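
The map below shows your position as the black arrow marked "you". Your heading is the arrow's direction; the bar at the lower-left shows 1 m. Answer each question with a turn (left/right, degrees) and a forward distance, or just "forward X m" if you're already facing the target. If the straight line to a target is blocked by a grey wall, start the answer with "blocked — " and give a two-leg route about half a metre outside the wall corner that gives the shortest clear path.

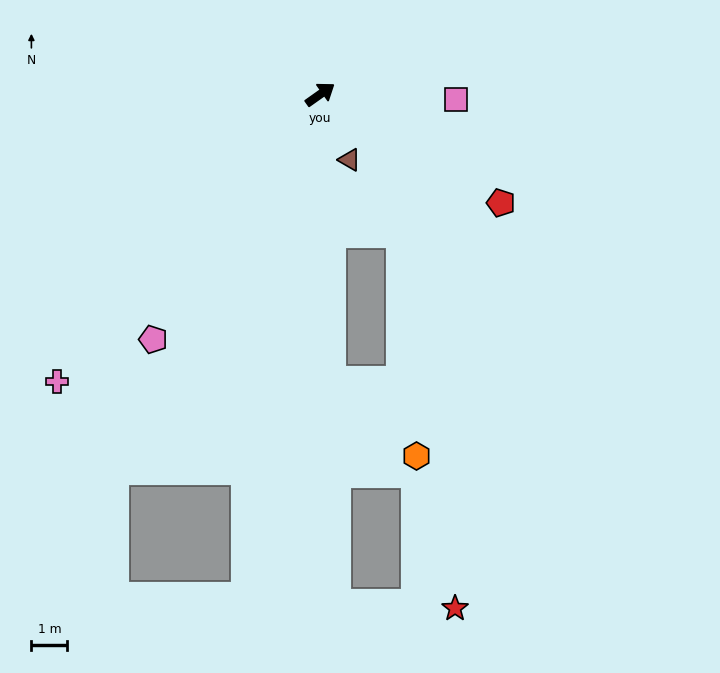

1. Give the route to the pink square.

turn right 37°, forward 3.8 m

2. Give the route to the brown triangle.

turn right 101°, forward 2.0 m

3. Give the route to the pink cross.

turn right 168°, forward 10.8 m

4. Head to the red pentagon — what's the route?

turn right 66°, forward 5.9 m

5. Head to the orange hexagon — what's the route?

blocked — turn right 123°, forward 8.0 m, then turn left 46°, forward 3.2 m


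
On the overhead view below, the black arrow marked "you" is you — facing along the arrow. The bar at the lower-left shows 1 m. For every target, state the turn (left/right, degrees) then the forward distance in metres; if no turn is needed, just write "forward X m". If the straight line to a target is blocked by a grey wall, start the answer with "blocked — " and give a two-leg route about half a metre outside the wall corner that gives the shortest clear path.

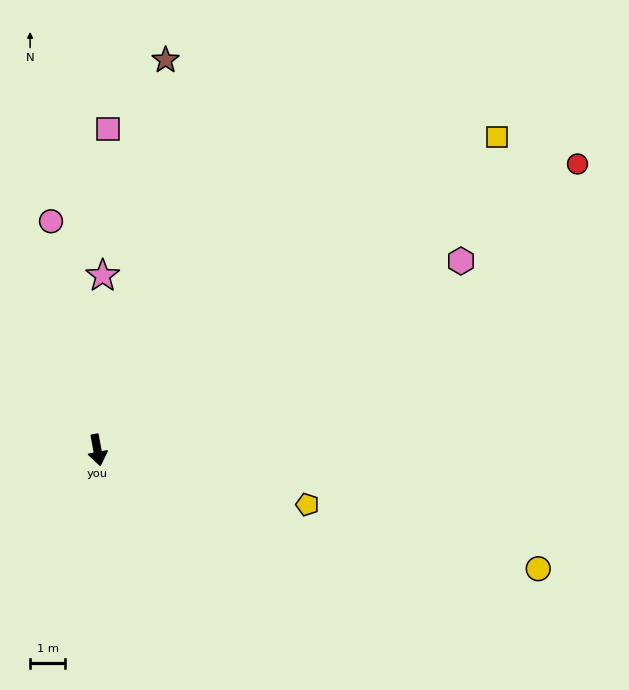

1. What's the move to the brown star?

turn left 160°, forward 11.4 m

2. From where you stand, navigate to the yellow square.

turn left 118°, forward 14.6 m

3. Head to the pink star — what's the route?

turn left 168°, forward 5.0 m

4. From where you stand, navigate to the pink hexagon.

turn left 107°, forward 11.8 m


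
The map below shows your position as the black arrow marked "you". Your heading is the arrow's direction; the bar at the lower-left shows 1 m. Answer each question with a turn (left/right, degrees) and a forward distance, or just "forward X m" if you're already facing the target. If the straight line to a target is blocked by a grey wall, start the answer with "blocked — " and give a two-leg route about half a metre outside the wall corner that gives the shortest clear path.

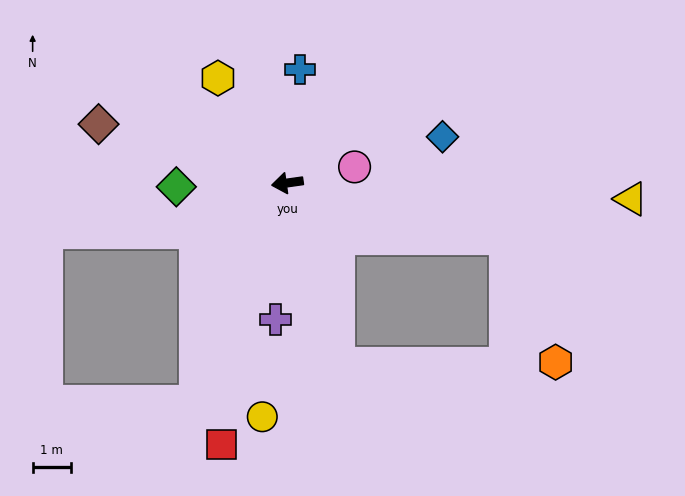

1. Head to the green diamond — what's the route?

turn right 6°, forward 2.9 m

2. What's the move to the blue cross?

turn right 104°, forward 3.0 m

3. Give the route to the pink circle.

turn right 175°, forward 1.8 m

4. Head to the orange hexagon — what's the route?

blocked — turn left 158°, forward 5.8 m, then turn right 54°, forward 3.5 m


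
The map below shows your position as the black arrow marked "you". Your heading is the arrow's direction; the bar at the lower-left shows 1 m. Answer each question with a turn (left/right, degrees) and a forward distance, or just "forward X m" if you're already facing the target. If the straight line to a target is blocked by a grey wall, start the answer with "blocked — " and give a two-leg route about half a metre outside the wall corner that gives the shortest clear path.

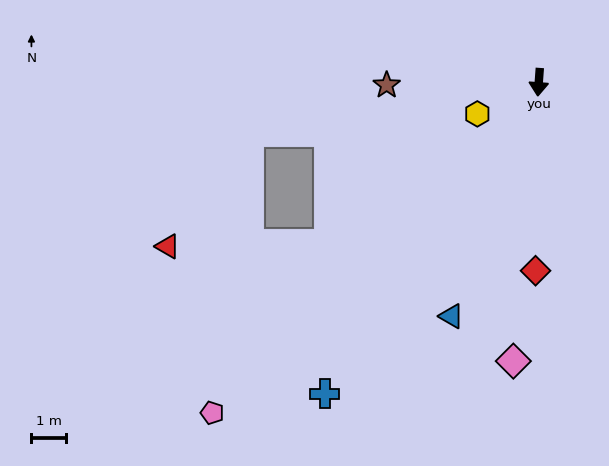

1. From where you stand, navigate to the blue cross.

turn right 30°, forward 11.0 m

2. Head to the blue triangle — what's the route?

turn right 16°, forward 7.2 m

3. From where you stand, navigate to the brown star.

turn right 85°, forward 4.4 m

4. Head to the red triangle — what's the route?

blocked — turn right 76°, forward 8.5 m, then turn left 44°, forward 4.1 m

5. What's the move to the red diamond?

turn left 3°, forward 5.5 m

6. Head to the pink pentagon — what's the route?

turn right 41°, forward 13.5 m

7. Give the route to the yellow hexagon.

turn right 59°, forward 2.0 m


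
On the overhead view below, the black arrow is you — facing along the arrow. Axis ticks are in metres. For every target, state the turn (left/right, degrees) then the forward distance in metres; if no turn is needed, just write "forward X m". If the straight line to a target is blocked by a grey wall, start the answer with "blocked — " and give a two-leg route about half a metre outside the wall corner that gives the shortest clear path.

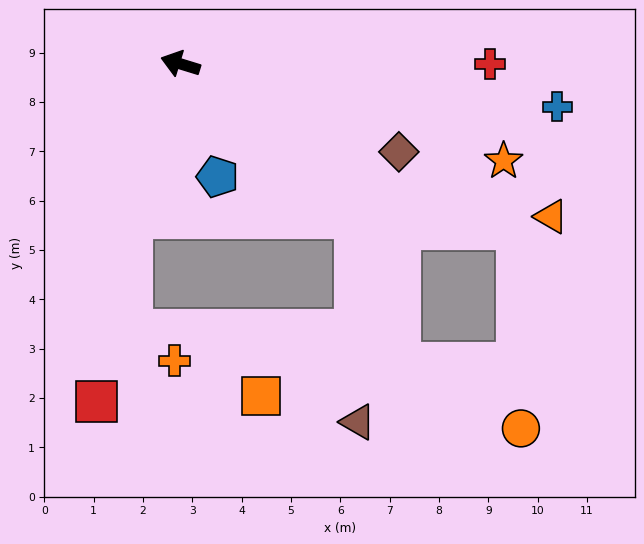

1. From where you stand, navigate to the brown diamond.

turn left 175°, forward 4.8 m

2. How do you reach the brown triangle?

blocked — turn left 156°, forward 4.7 m, then turn right 48°, forward 4.1 m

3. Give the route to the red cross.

turn right 163°, forward 6.3 m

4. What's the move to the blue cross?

turn right 169°, forward 7.7 m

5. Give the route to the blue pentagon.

turn left 125°, forward 2.4 m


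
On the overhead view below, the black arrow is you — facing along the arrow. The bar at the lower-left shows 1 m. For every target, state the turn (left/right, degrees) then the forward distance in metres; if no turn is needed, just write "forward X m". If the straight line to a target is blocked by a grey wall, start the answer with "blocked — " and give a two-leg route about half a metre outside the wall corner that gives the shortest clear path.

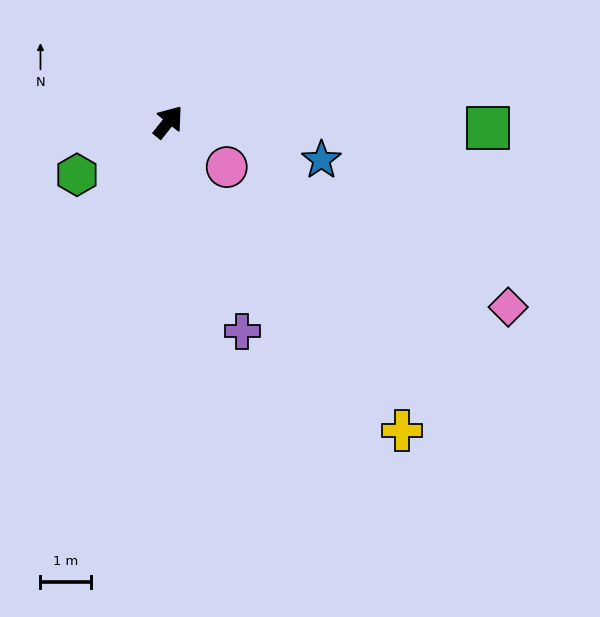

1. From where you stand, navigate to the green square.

turn right 52°, forward 6.4 m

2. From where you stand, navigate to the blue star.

turn right 65°, forward 3.1 m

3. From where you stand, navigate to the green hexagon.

turn left 159°, forward 2.1 m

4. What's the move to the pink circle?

turn right 89°, forward 1.5 m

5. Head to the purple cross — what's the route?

turn right 122°, forward 4.4 m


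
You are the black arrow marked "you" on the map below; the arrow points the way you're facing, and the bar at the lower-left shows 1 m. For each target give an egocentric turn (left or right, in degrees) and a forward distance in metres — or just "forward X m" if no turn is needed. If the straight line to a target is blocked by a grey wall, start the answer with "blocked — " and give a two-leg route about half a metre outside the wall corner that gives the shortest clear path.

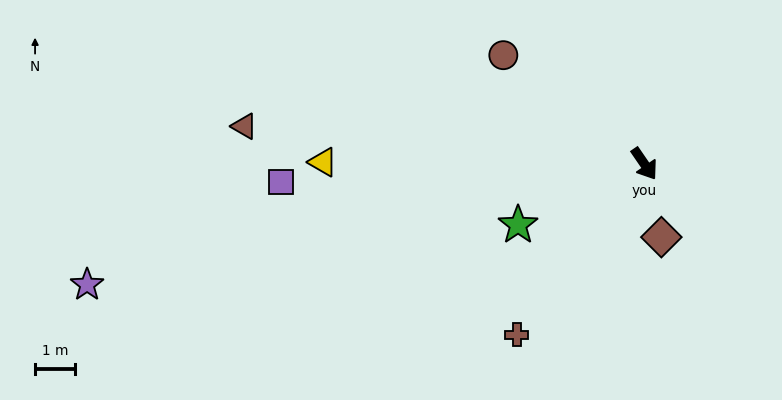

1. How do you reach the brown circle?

turn right 162°, forward 4.4 m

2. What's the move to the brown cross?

turn right 71°, forward 5.3 m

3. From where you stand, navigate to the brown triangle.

turn right 130°, forward 10.0 m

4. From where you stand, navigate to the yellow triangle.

turn right 125°, forward 8.0 m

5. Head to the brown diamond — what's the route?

turn right 21°, forward 1.9 m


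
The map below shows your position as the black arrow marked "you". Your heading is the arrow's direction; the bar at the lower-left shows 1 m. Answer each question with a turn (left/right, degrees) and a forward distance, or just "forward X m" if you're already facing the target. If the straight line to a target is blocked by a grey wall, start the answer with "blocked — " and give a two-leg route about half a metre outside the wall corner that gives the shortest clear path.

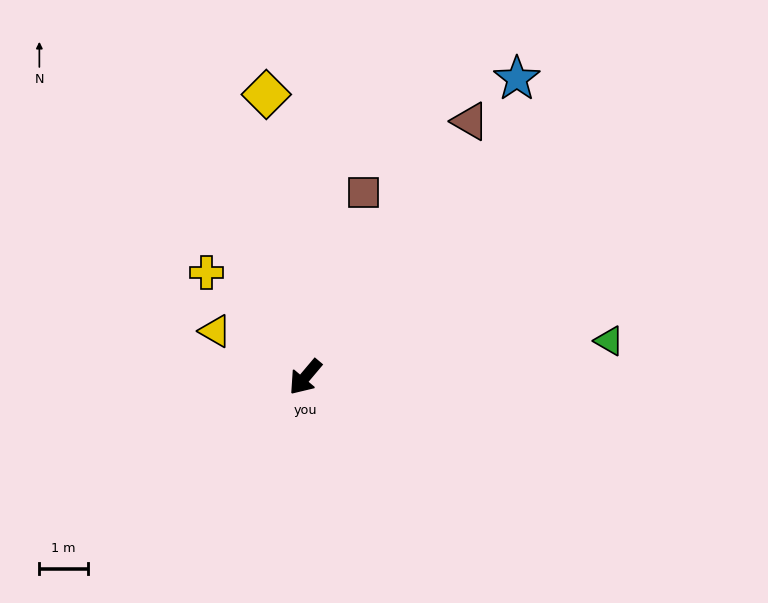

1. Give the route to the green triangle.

turn left 137°, forward 6.3 m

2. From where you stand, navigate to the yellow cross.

turn right 96°, forward 3.0 m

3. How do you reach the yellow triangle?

turn right 77°, forward 2.1 m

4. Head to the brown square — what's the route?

turn right 157°, forward 4.0 m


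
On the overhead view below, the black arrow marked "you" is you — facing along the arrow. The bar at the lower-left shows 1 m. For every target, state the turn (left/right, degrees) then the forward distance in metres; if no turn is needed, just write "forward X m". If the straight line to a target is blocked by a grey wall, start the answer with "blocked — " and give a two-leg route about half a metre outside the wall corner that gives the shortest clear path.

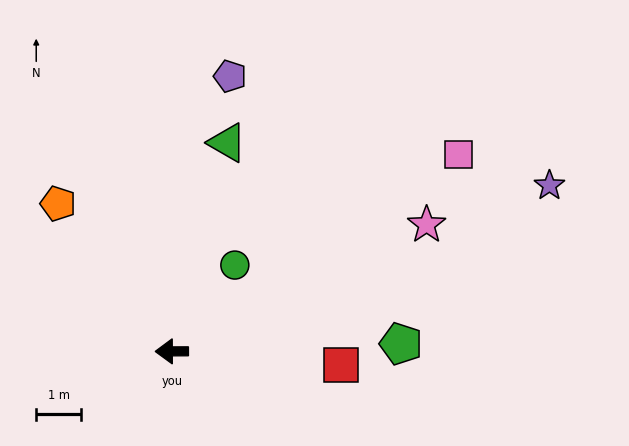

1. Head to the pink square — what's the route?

turn right 146°, forward 7.7 m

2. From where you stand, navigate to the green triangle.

turn right 105°, forward 4.8 m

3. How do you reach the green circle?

turn right 126°, forward 2.4 m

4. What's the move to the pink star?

turn right 154°, forward 6.3 m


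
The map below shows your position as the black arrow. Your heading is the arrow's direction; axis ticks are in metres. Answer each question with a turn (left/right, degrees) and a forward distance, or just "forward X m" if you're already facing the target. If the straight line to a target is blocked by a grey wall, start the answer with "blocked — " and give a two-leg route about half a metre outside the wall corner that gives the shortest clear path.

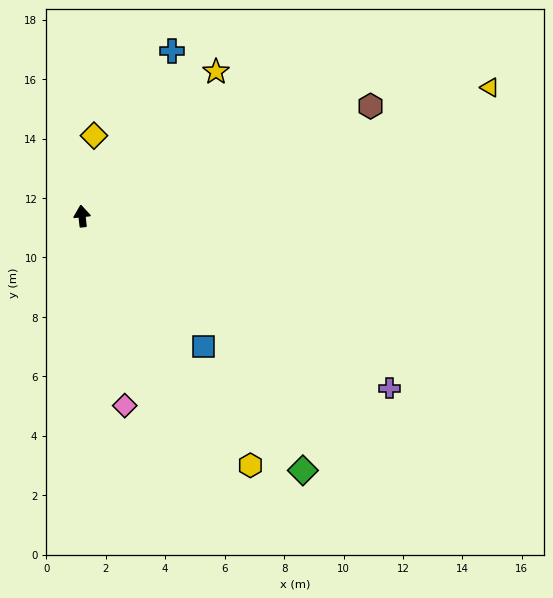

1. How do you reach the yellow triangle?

turn right 79°, forward 14.4 m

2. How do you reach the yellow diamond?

turn right 15°, forward 2.7 m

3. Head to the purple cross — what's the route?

turn right 126°, forward 11.9 m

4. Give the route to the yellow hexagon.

turn right 152°, forward 10.1 m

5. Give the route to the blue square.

turn right 144°, forward 6.0 m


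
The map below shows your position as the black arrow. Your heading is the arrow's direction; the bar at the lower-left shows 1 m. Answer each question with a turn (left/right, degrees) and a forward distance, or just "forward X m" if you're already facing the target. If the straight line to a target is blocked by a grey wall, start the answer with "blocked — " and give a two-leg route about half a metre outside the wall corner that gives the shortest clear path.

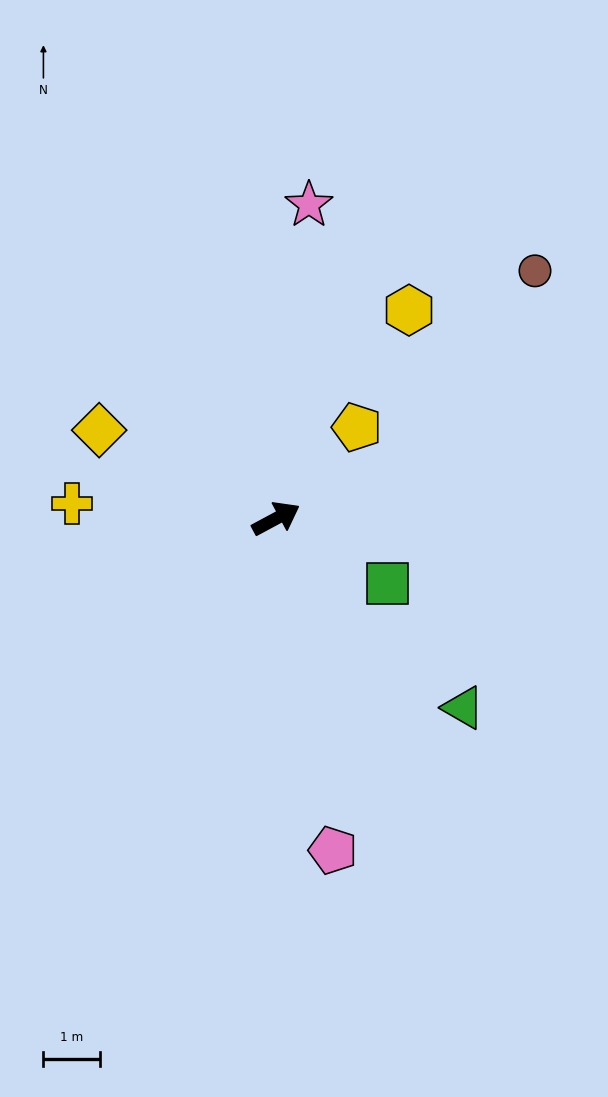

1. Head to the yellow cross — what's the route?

turn left 148°, forward 3.6 m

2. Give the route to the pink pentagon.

turn right 109°, forward 6.0 m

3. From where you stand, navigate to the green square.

turn right 58°, forward 2.3 m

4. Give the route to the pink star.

turn left 56°, forward 5.6 m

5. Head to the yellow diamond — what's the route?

turn left 125°, forward 3.5 m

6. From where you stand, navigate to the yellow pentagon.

turn left 20°, forward 2.2 m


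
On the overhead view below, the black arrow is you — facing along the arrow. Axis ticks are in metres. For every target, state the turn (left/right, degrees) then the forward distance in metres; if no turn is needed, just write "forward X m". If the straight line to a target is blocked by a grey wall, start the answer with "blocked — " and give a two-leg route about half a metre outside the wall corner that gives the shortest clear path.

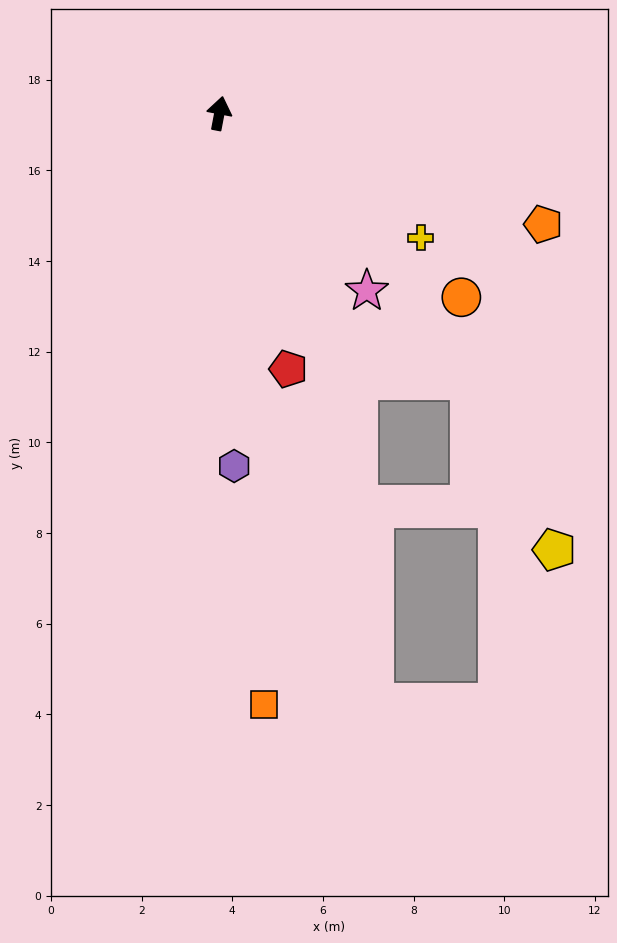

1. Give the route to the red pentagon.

turn right 154°, forward 5.8 m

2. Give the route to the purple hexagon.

turn right 167°, forward 7.8 m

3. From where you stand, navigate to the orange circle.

turn right 116°, forward 6.7 m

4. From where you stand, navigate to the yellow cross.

turn right 111°, forward 5.2 m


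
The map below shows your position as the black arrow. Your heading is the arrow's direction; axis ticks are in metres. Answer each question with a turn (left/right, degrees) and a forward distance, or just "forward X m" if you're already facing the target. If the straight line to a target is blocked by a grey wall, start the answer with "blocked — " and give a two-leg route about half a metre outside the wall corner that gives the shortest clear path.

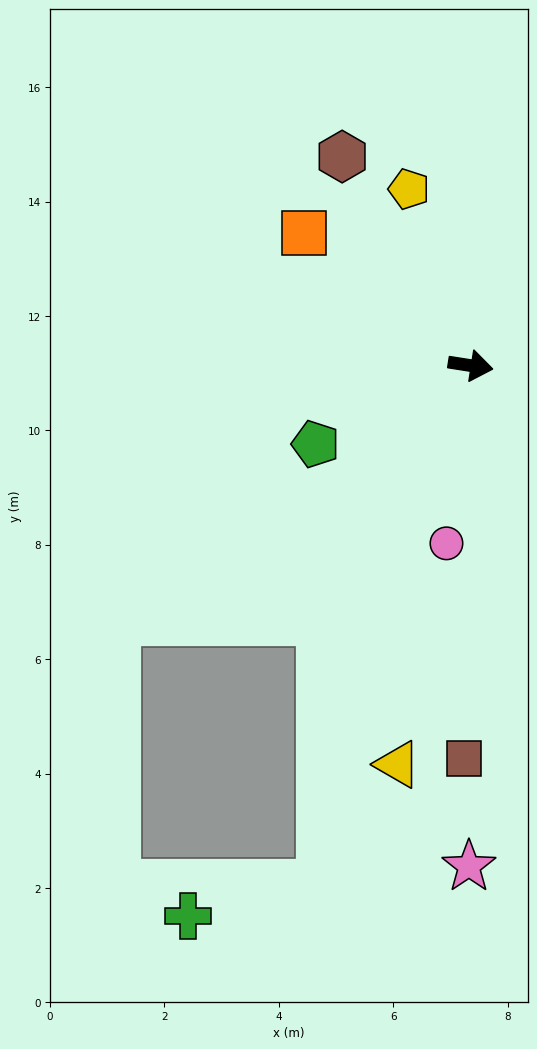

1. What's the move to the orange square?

turn left 150°, forward 3.7 m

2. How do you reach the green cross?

blocked — turn right 97°, forward 9.4 m, then turn right 60°, forward 2.4 m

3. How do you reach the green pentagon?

turn right 144°, forward 3.0 m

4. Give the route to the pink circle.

turn right 89°, forward 3.1 m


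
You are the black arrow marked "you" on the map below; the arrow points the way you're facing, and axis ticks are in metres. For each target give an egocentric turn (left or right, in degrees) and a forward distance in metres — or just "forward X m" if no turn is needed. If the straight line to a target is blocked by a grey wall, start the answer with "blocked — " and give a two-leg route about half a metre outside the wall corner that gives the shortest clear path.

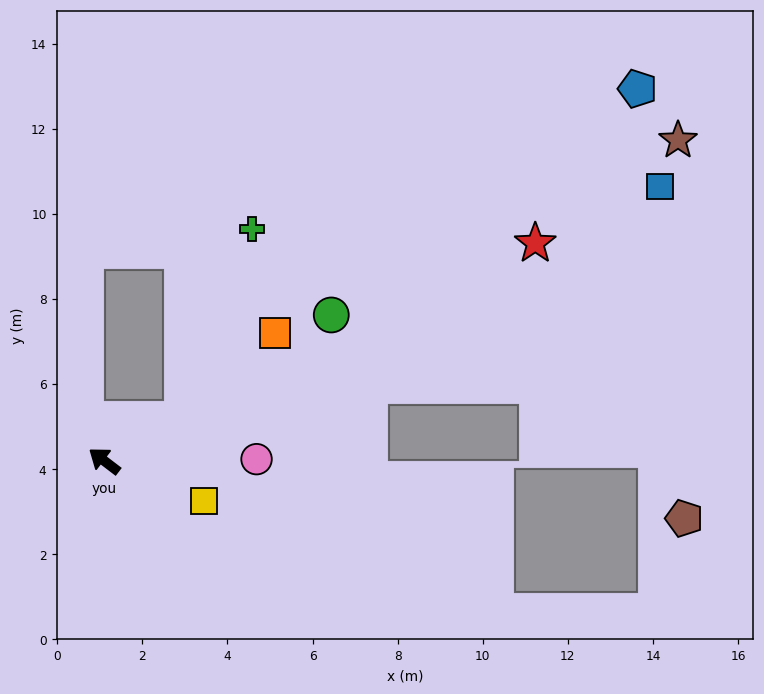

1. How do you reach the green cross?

blocked — turn right 114°, forward 2.1 m, then turn left 41°, forward 4.8 m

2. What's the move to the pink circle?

turn right 142°, forward 3.6 m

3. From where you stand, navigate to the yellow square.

turn right 165°, forward 2.5 m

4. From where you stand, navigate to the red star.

turn right 116°, forward 11.3 m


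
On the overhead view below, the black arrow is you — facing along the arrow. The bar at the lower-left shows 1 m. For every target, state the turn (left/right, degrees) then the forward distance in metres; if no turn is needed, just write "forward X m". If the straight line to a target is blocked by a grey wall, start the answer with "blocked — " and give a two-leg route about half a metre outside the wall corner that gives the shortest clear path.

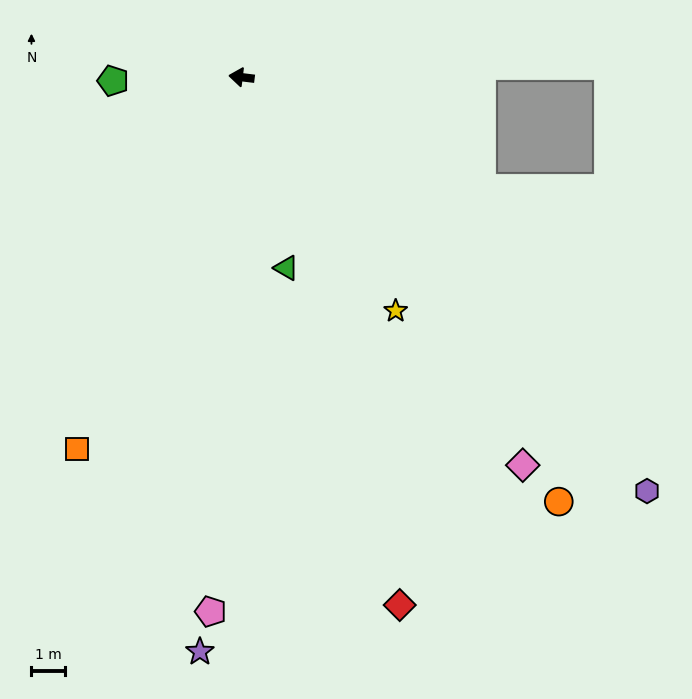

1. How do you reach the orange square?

turn left 73°, forward 12.0 m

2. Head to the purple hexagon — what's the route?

turn left 141°, forward 17.1 m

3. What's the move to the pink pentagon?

turn left 94°, forward 15.8 m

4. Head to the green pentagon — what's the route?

turn left 9°, forward 3.8 m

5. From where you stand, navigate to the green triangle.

turn left 110°, forward 5.8 m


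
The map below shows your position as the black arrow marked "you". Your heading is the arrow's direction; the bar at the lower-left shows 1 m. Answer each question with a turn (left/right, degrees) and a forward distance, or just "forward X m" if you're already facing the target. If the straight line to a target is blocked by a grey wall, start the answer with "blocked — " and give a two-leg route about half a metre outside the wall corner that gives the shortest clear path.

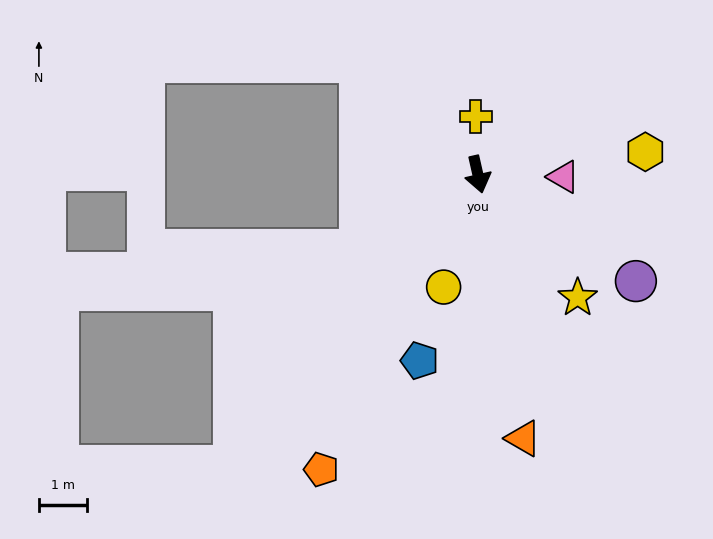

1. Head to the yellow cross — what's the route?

turn left 169°, forward 1.2 m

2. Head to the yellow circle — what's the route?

turn right 30°, forward 2.4 m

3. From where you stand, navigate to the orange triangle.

turn right 3°, forward 5.6 m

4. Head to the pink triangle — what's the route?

turn left 76°, forward 1.8 m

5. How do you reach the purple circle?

turn left 43°, forward 4.0 m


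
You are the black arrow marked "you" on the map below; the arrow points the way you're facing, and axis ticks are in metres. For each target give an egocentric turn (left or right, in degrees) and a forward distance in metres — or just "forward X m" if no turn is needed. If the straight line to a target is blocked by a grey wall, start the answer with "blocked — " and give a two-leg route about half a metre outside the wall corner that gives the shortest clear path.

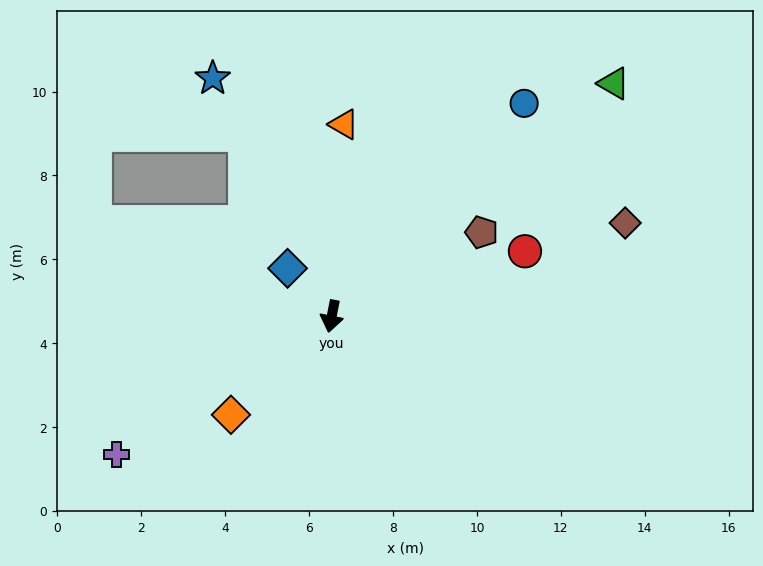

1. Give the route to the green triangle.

turn left 141°, forward 8.7 m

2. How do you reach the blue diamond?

turn right 126°, forward 1.6 m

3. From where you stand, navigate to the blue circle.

turn left 149°, forward 6.8 m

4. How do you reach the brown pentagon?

turn left 130°, forward 4.1 m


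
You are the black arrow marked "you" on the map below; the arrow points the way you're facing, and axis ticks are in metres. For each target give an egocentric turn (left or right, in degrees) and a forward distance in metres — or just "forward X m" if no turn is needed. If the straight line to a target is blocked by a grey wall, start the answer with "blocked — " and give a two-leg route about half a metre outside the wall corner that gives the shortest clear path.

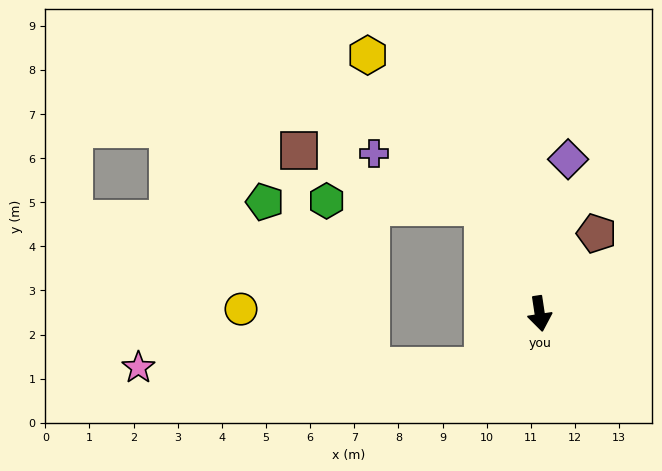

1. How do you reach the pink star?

blocked — turn right 56°, forward 1.7 m, then turn right 42°, forward 7.8 m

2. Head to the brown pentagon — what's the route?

turn left 136°, forward 2.2 m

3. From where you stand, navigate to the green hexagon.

blocked — turn right 161°, forward 2.7 m, then turn left 60°, forward 3.6 m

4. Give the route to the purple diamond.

turn left 161°, forward 3.6 m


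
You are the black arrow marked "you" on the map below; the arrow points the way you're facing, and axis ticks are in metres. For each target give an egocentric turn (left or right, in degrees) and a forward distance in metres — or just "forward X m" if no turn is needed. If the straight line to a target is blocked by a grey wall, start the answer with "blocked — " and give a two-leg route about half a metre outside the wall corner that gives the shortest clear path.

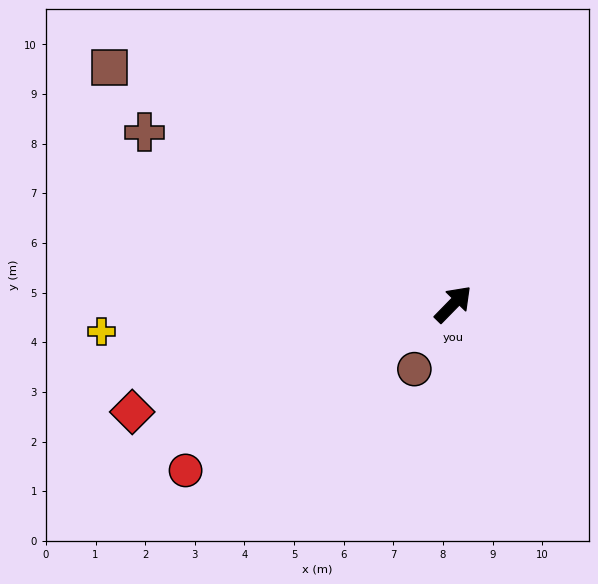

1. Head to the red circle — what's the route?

turn left 166°, forward 6.3 m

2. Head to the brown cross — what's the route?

turn left 105°, forward 7.1 m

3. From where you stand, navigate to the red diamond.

turn left 153°, forward 6.8 m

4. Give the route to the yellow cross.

turn left 139°, forward 7.1 m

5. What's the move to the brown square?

turn left 100°, forward 8.4 m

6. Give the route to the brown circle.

turn right 166°, forward 1.5 m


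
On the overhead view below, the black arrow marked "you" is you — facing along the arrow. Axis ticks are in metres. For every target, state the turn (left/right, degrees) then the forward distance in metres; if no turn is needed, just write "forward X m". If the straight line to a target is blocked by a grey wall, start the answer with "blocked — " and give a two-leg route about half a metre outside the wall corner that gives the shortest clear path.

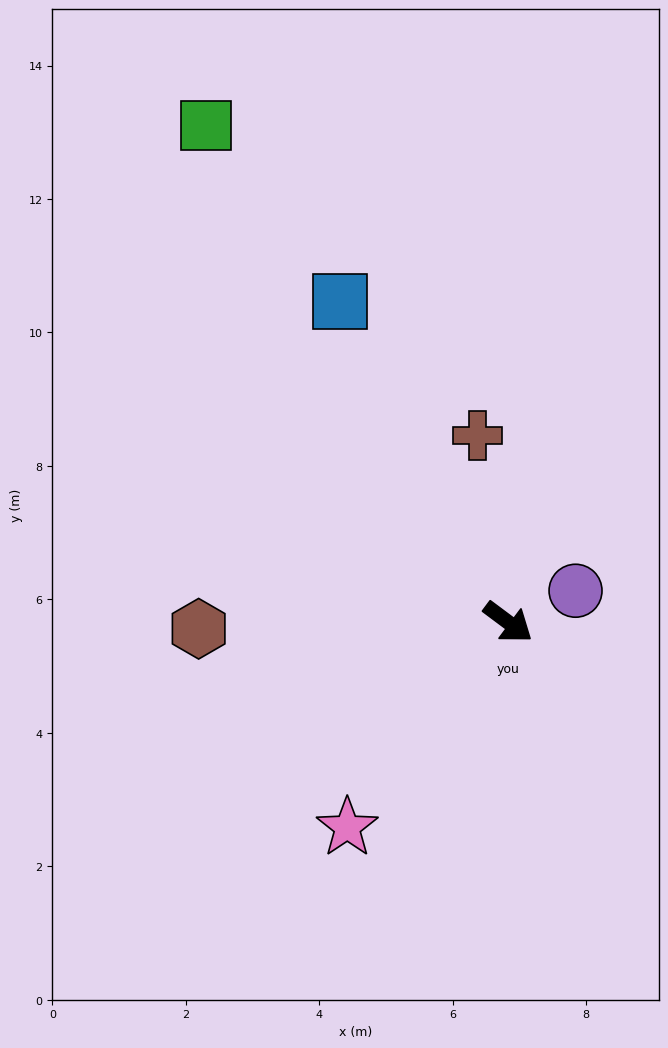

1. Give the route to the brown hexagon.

turn right 142°, forward 4.6 m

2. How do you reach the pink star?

turn right 91°, forward 3.9 m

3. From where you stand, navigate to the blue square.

turn left 154°, forward 5.4 m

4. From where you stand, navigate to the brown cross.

turn left 136°, forward 2.8 m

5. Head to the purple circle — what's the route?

turn left 62°, forward 1.1 m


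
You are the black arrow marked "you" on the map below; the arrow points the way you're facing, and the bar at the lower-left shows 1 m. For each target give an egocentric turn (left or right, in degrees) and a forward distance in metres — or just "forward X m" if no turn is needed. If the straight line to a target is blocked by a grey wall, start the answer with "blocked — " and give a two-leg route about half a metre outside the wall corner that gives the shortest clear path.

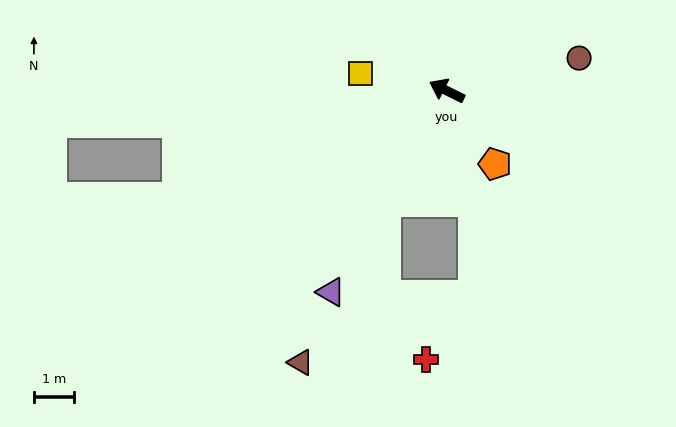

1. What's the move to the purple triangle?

turn left 86°, forward 5.9 m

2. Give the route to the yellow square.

turn left 15°, forward 2.2 m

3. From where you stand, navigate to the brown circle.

turn right 140°, forward 3.4 m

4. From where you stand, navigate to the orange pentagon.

turn left 150°, forward 2.2 m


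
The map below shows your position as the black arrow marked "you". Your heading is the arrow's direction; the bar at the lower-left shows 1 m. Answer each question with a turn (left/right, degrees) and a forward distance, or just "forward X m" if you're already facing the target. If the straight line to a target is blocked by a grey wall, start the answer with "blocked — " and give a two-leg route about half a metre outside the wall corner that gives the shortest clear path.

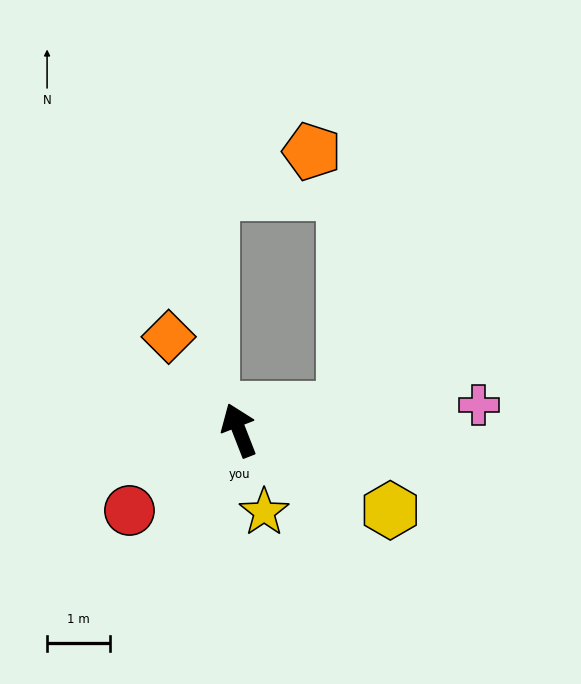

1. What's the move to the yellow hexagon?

turn right 139°, forward 2.7 m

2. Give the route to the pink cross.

turn right 105°, forward 3.8 m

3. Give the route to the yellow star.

turn left 176°, forward 1.4 m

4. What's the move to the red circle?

turn left 105°, forward 2.2 m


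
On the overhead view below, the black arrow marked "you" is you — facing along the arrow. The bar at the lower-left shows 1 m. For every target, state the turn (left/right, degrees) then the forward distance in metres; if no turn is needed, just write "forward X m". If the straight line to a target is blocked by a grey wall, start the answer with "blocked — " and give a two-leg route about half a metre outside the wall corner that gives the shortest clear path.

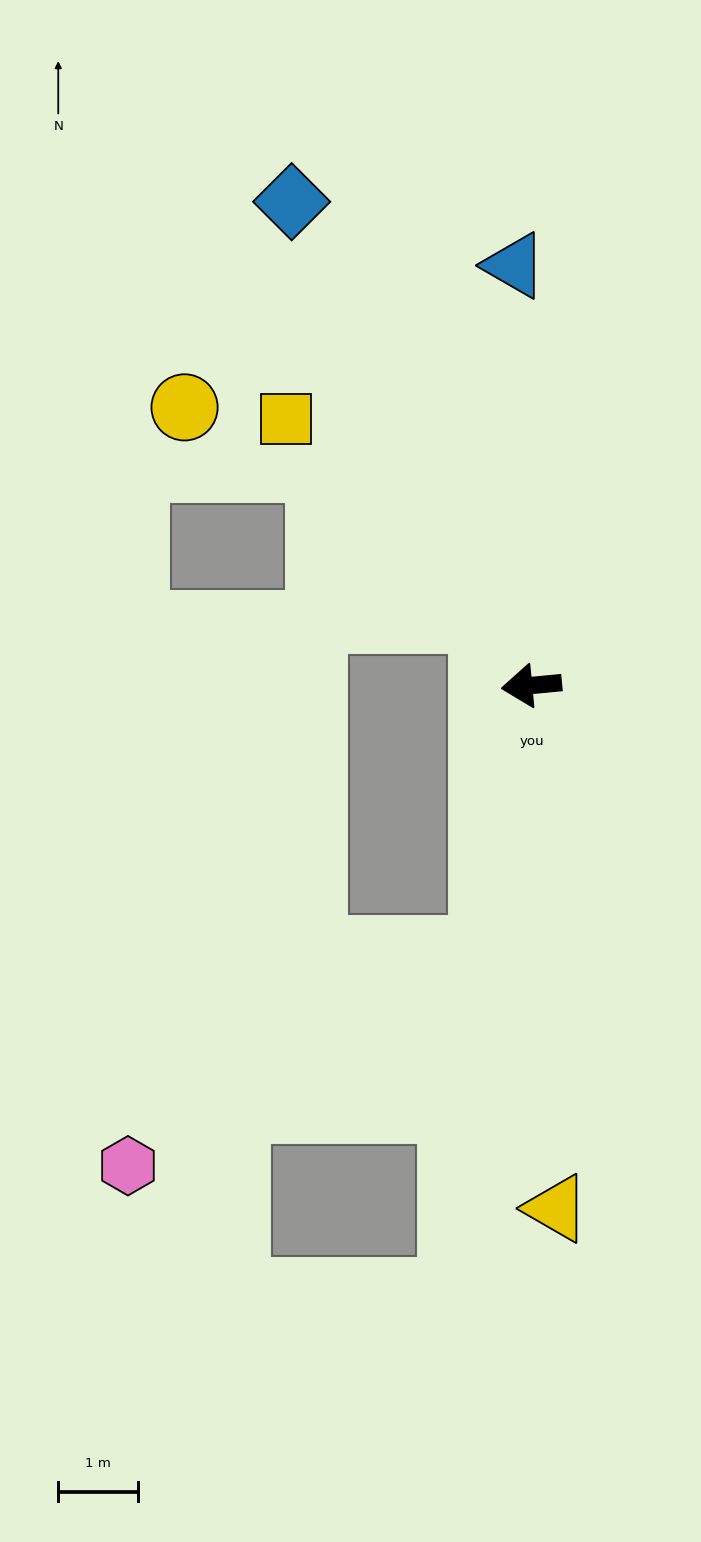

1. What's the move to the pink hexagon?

blocked — turn left 74°, forward 3.4 m, then turn right 48°, forward 5.2 m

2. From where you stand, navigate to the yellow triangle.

turn left 87°, forward 6.6 m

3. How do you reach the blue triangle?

turn right 93°, forward 5.3 m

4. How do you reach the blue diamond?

turn right 69°, forward 6.8 m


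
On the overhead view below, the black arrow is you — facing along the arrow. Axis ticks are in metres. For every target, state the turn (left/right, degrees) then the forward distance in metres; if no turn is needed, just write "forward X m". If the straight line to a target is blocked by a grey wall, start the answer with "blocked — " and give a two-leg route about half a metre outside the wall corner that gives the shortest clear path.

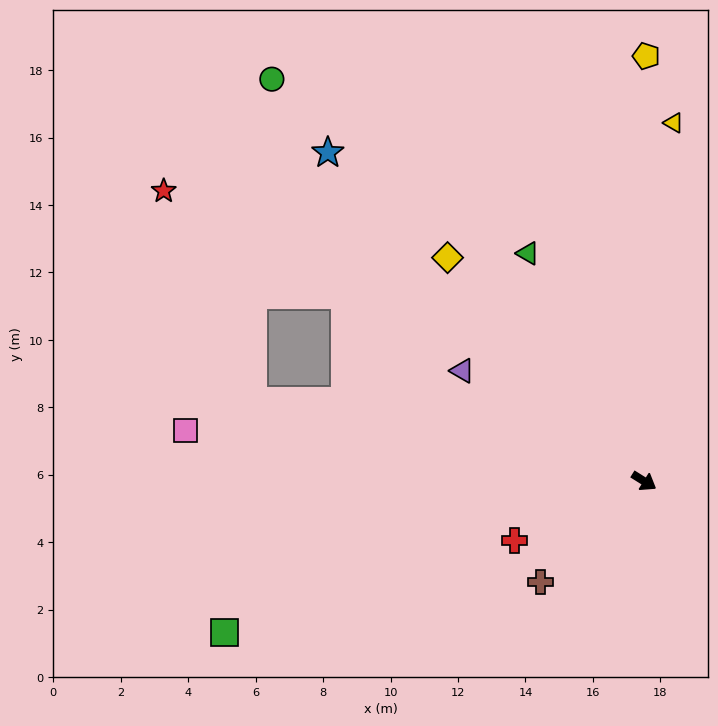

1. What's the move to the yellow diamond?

turn left 163°, forward 8.8 m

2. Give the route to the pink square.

turn right 154°, forward 13.7 m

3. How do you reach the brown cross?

turn right 104°, forward 4.3 m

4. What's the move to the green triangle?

turn left 149°, forward 7.6 m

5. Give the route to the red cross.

turn right 123°, forward 4.2 m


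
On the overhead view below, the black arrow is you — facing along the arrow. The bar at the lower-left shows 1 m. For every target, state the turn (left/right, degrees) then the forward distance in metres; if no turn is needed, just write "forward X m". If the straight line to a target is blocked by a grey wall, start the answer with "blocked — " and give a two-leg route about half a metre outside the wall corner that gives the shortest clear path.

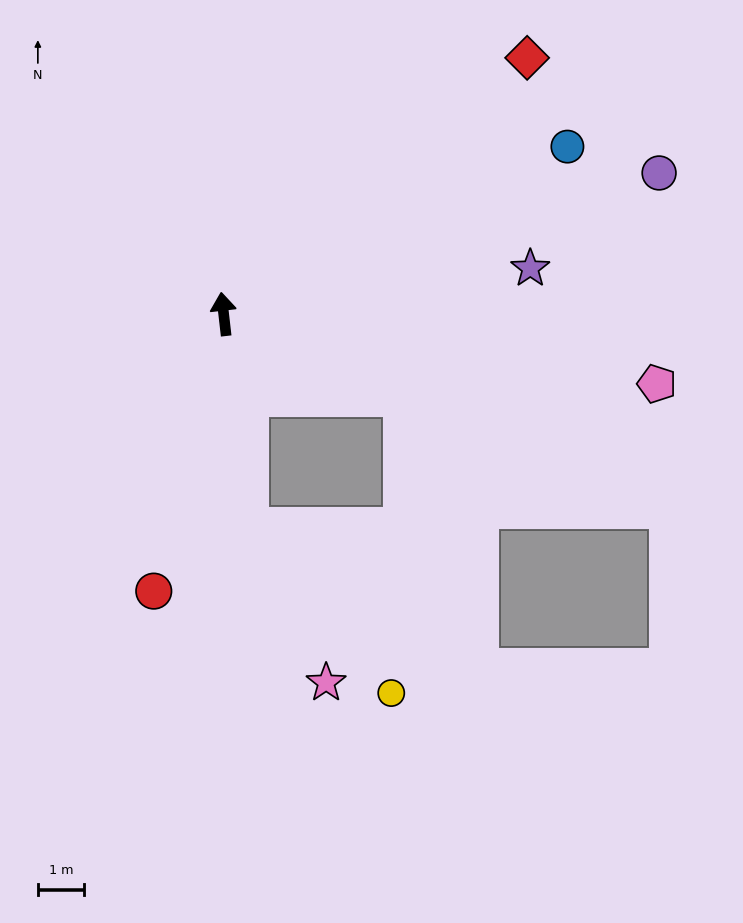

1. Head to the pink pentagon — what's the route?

turn right 106°, forward 9.5 m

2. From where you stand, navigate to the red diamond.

turn right 56°, forward 8.6 m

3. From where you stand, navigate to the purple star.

turn right 88°, forward 6.7 m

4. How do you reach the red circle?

turn left 159°, forward 6.2 m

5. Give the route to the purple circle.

turn right 79°, forward 9.9 m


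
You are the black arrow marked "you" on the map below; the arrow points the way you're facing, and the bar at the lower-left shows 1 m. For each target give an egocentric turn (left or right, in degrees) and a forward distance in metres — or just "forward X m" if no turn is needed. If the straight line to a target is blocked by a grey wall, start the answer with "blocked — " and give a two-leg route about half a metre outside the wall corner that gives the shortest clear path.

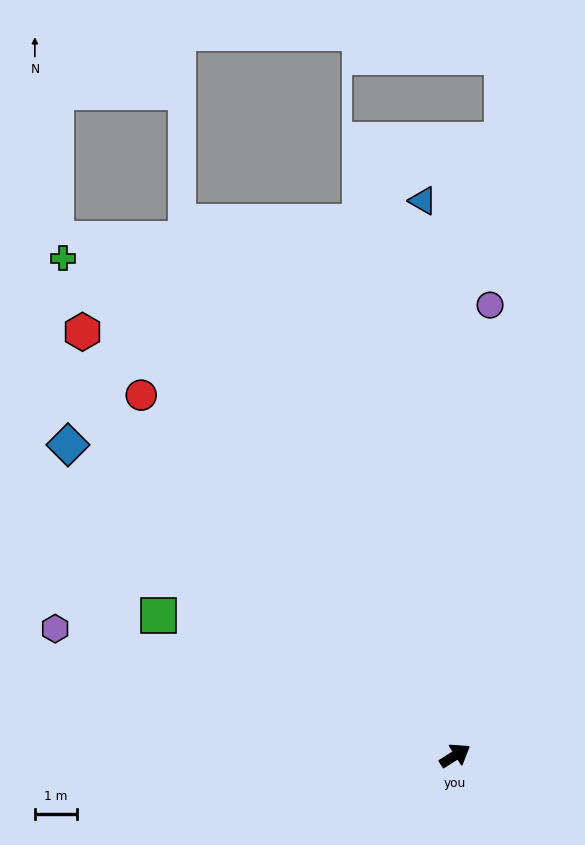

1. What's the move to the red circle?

turn left 99°, forward 11.4 m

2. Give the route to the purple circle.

turn left 53°, forward 10.8 m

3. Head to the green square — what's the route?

turn left 122°, forward 7.8 m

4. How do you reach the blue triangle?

turn left 61°, forward 13.3 m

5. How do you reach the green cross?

turn left 96°, forward 15.1 m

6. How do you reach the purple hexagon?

turn left 130°, forward 10.0 m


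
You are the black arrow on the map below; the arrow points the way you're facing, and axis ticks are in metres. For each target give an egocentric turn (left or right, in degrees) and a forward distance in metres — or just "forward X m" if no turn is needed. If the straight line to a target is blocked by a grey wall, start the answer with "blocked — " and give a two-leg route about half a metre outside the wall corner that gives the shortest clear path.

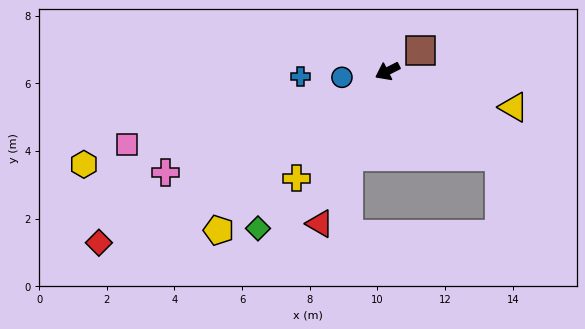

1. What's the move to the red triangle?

turn left 39°, forward 4.9 m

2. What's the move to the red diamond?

turn left 4°, forward 9.9 m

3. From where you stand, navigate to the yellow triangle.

turn left 137°, forward 3.9 m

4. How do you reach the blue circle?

turn right 19°, forward 1.4 m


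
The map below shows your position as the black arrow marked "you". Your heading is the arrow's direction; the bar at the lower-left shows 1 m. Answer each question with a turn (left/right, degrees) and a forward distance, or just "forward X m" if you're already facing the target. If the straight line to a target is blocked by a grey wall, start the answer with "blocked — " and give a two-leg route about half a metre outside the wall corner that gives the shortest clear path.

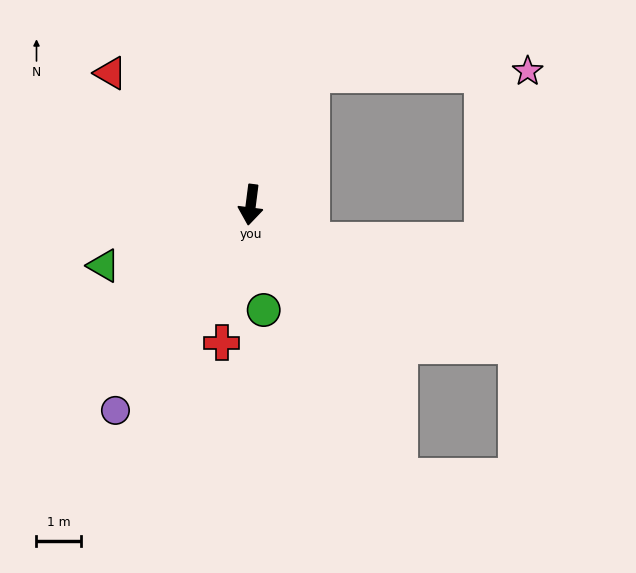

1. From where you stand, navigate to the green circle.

turn left 14°, forward 2.4 m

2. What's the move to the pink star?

blocked — turn left 163°, forward 3.2 m, then turn right 65°, forward 4.9 m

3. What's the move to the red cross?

turn right 5°, forward 3.2 m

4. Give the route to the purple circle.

turn right 26°, forward 5.5 m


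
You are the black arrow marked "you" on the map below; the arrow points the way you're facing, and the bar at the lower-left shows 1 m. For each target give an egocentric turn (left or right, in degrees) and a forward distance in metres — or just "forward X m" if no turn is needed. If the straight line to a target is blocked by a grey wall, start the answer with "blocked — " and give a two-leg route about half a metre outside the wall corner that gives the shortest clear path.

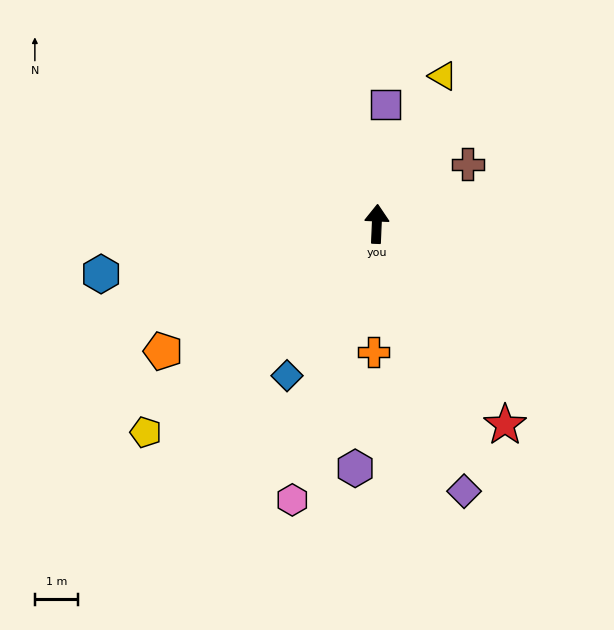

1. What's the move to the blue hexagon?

turn left 103°, forward 6.5 m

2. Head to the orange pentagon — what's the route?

turn left 123°, forward 5.8 m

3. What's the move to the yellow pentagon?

turn left 135°, forward 7.2 m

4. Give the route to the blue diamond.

turn left 152°, forward 4.1 m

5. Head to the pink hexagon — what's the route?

turn left 165°, forward 6.7 m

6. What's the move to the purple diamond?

turn right 159°, forward 6.5 m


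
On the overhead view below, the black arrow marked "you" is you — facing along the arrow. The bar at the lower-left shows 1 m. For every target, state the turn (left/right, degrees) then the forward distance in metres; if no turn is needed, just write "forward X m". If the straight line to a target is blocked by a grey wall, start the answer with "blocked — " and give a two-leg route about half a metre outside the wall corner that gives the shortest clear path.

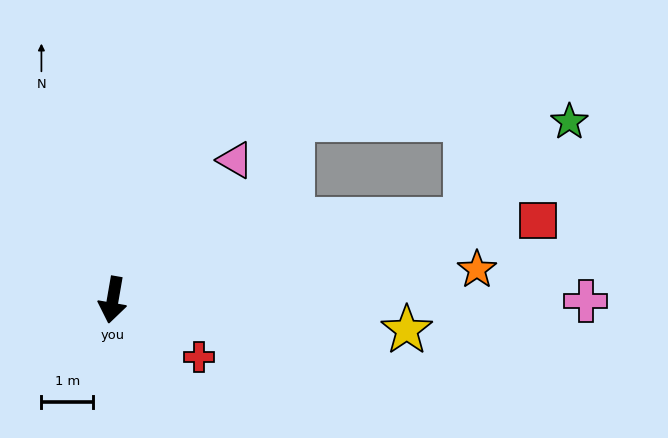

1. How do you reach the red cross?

turn left 66°, forward 2.0 m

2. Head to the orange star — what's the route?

turn left 105°, forward 7.1 m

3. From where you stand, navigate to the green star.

blocked — turn left 113°, forward 7.0 m, then turn left 30°, forward 2.8 m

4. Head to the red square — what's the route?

turn left 110°, forward 8.4 m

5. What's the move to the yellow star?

turn left 94°, forward 5.7 m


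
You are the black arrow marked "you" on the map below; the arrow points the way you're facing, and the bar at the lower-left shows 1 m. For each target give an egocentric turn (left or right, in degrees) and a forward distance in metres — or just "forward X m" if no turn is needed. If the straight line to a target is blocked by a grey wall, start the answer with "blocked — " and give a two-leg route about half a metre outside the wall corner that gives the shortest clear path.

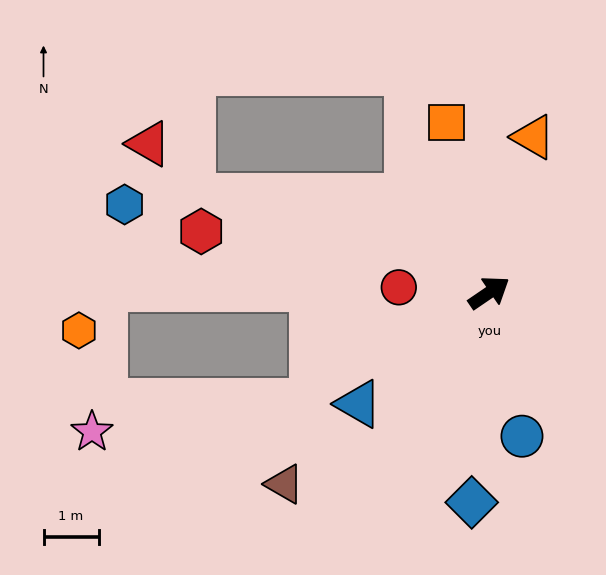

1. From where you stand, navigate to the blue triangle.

turn right 174°, forward 3.1 m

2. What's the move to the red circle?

turn left 142°, forward 1.6 m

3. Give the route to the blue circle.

turn right 111°, forward 2.7 m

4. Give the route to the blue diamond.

turn right 129°, forward 3.8 m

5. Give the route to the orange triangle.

turn left 40°, forward 2.9 m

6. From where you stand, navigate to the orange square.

turn left 70°, forward 3.2 m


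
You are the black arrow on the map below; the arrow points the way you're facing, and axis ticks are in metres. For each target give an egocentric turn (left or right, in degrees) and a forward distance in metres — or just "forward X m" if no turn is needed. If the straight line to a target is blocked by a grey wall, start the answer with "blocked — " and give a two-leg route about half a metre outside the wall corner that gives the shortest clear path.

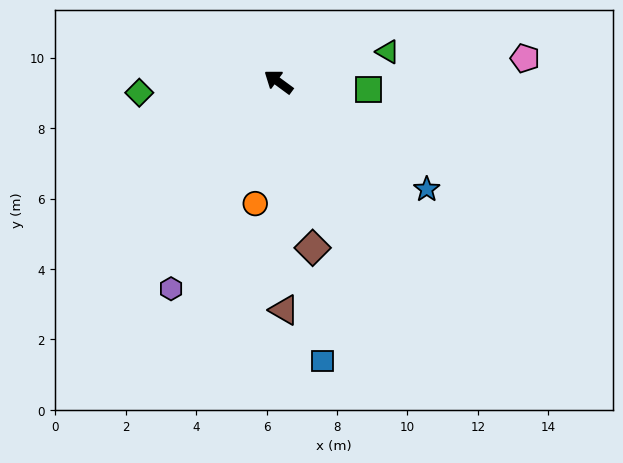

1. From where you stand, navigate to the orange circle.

turn left 116°, forward 3.5 m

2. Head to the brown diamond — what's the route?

turn left 138°, forward 4.8 m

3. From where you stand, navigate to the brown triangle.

turn left 128°, forward 6.5 m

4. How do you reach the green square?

turn right 148°, forward 2.6 m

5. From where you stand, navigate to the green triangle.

turn right 128°, forward 3.2 m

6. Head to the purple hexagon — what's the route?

turn left 99°, forward 6.6 m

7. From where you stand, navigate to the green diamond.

turn left 41°, forward 4.0 m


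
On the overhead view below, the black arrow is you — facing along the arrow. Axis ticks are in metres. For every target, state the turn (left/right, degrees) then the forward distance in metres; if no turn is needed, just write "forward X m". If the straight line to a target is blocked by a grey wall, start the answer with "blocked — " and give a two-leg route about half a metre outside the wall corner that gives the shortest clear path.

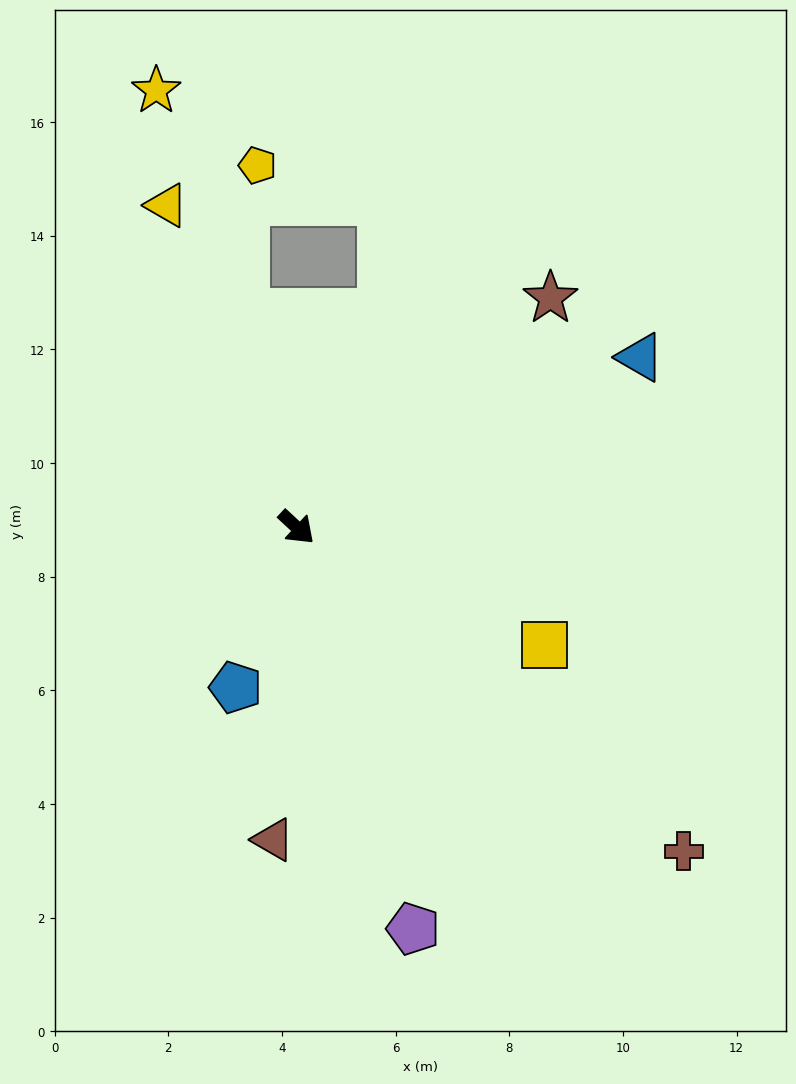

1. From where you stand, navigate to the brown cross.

turn left 3°, forward 8.9 m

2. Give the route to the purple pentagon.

turn right 31°, forward 7.4 m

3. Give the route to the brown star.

turn left 85°, forward 6.0 m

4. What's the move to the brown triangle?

turn right 51°, forward 5.5 m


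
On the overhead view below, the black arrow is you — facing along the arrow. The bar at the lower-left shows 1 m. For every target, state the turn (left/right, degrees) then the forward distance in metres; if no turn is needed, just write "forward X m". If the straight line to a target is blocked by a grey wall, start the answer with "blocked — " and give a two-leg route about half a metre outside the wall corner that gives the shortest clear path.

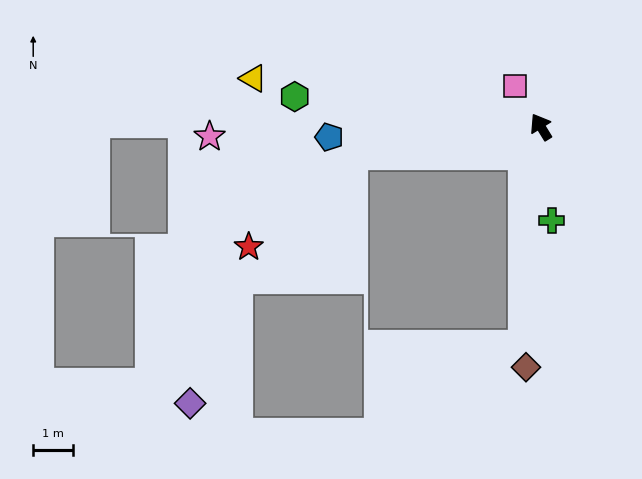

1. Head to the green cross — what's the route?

turn left 155°, forward 2.3 m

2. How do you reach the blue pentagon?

turn left 61°, forward 5.3 m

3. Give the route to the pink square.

forward 1.2 m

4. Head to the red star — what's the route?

blocked — turn left 66°, forward 4.8 m, then turn left 35°, forward 3.4 m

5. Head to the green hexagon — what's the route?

turn left 51°, forward 6.2 m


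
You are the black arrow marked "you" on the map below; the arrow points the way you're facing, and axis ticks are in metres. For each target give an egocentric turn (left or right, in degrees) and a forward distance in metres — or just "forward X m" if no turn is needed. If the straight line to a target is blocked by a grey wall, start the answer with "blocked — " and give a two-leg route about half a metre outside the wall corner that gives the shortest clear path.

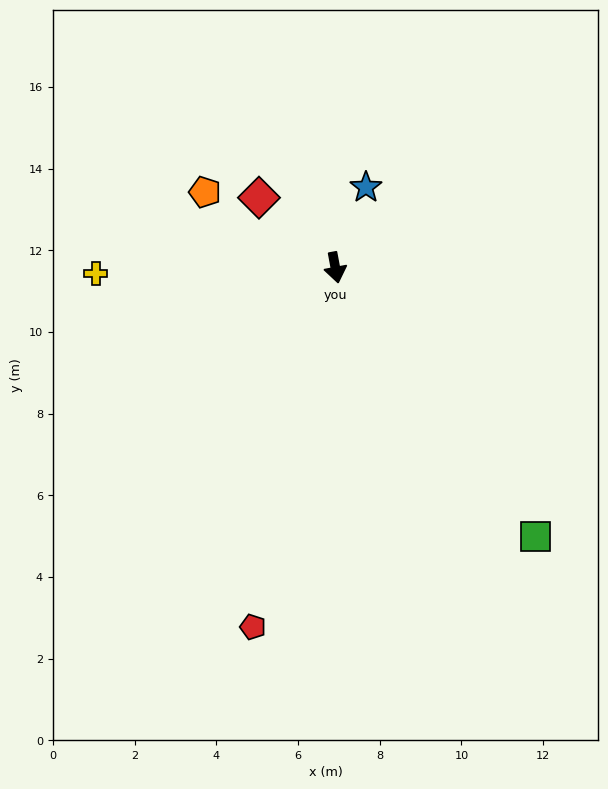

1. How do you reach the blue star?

turn left 149°, forward 2.1 m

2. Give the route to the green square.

turn left 26°, forward 8.2 m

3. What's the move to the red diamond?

turn right 143°, forward 2.5 m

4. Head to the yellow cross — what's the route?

turn right 99°, forward 5.9 m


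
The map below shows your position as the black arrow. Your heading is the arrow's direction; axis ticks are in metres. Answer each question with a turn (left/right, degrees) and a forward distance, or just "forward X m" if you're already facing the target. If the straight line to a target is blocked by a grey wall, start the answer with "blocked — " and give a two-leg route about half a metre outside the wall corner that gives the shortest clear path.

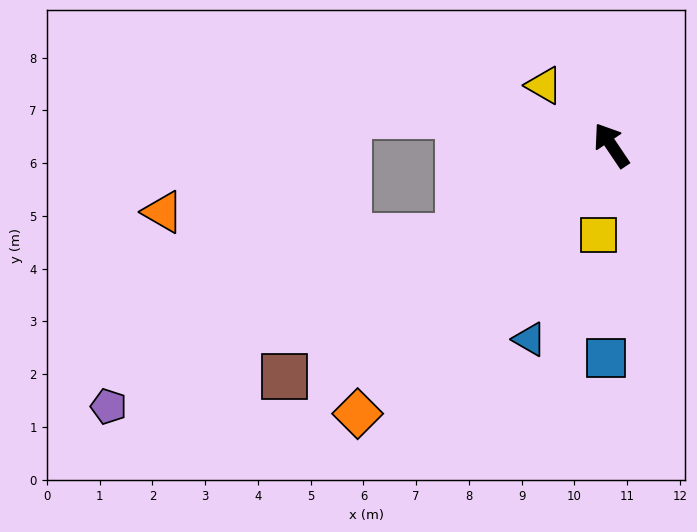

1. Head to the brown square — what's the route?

turn left 91°, forward 7.6 m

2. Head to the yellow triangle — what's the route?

turn left 14°, forward 1.7 m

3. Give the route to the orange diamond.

turn left 103°, forward 7.0 m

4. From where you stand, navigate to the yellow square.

turn left 138°, forward 1.7 m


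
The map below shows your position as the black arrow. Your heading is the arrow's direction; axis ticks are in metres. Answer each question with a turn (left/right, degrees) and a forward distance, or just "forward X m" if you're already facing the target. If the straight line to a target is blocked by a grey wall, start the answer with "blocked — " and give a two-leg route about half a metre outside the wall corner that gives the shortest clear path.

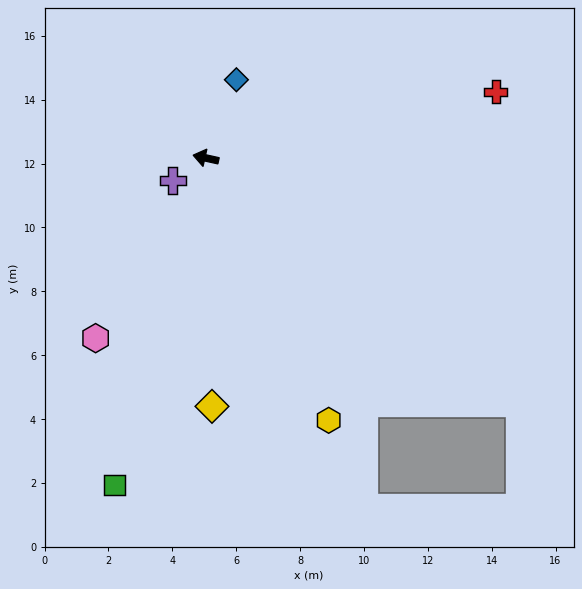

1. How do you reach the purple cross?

turn left 47°, forward 1.3 m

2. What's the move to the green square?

turn left 87°, forward 10.6 m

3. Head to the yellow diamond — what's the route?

turn left 104°, forward 7.8 m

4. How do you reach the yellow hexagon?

turn left 128°, forward 9.1 m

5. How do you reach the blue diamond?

turn right 99°, forward 2.6 m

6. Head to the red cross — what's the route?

turn right 155°, forward 9.3 m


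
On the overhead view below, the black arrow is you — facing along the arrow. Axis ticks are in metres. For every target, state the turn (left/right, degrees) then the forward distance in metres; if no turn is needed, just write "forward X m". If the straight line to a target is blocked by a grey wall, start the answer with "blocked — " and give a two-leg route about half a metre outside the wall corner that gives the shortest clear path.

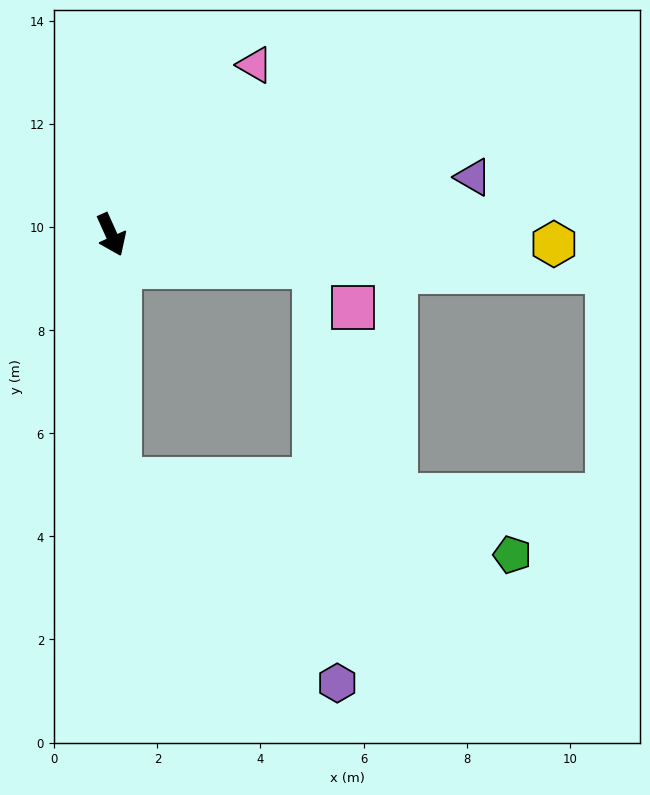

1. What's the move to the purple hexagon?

blocked — turn right 22°, forward 4.8 m, then turn left 45°, forward 5.8 m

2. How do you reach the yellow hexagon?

turn left 65°, forward 8.6 m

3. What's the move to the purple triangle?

turn left 75°, forward 7.1 m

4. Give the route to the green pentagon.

blocked — turn right 22°, forward 4.8 m, then turn left 77°, forward 7.8 m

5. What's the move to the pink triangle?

turn left 116°, forward 4.3 m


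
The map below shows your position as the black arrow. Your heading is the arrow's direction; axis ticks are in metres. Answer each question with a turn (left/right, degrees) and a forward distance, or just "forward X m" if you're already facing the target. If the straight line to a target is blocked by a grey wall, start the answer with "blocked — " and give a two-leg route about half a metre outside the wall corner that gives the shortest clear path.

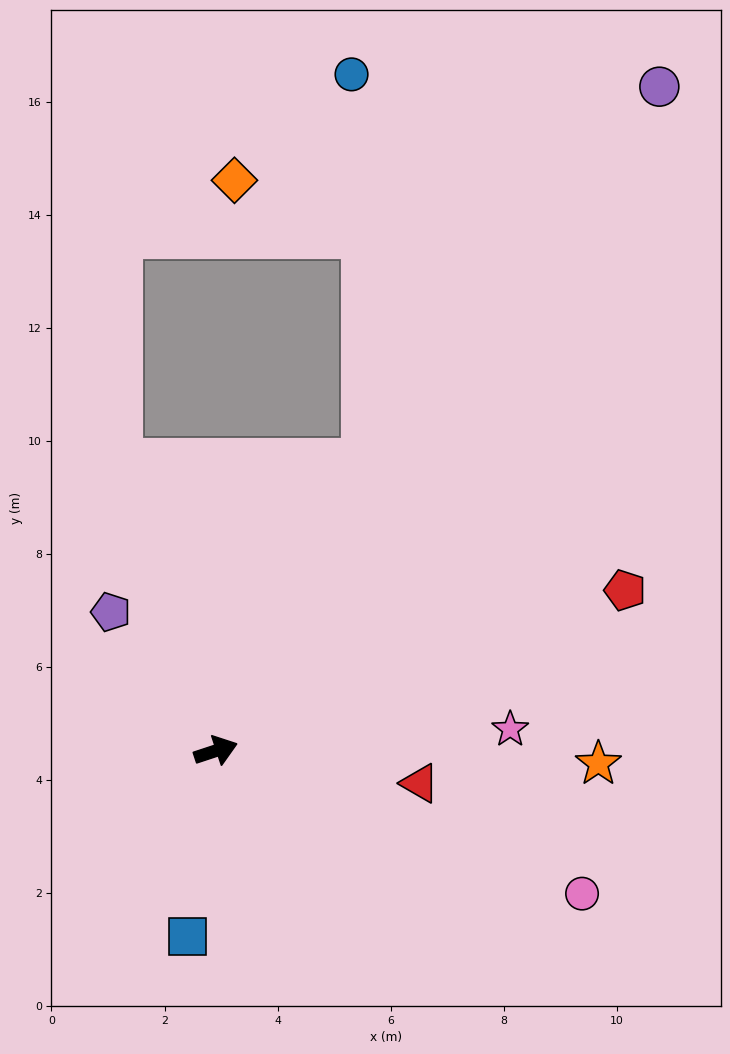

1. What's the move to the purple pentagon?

turn left 109°, forward 3.1 m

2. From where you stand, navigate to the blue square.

turn right 117°, forward 3.3 m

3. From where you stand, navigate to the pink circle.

turn right 40°, forward 7.0 m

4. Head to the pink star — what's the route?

turn right 14°, forward 5.2 m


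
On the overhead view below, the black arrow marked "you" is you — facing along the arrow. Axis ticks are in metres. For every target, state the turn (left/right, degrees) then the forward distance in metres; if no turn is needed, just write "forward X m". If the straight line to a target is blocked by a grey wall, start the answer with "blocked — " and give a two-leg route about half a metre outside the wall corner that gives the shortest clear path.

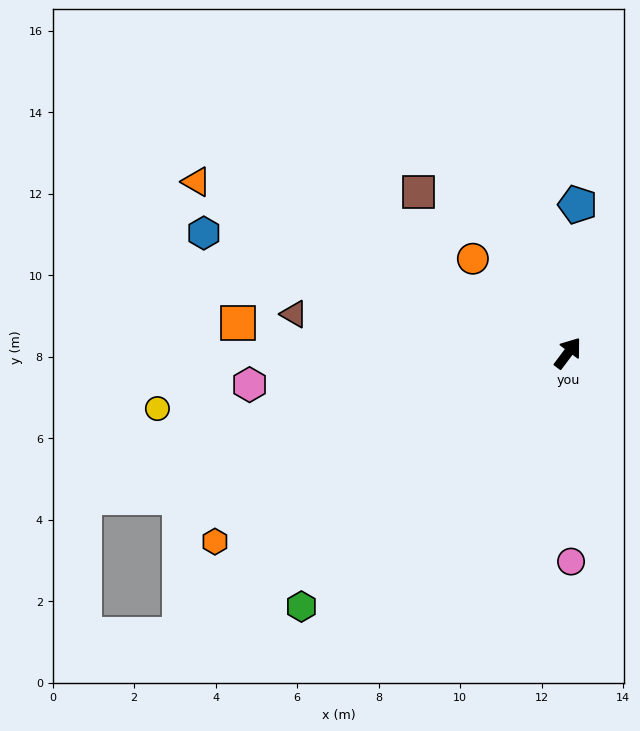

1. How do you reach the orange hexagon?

turn left 155°, forward 9.8 m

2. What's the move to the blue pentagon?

turn left 33°, forward 3.6 m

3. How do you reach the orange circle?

turn left 82°, forward 3.3 m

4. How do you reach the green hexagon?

turn left 170°, forward 9.0 m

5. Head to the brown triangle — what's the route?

turn left 119°, forward 6.8 m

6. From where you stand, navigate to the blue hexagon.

turn left 109°, forward 9.4 m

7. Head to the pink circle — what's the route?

turn right 142°, forward 5.1 m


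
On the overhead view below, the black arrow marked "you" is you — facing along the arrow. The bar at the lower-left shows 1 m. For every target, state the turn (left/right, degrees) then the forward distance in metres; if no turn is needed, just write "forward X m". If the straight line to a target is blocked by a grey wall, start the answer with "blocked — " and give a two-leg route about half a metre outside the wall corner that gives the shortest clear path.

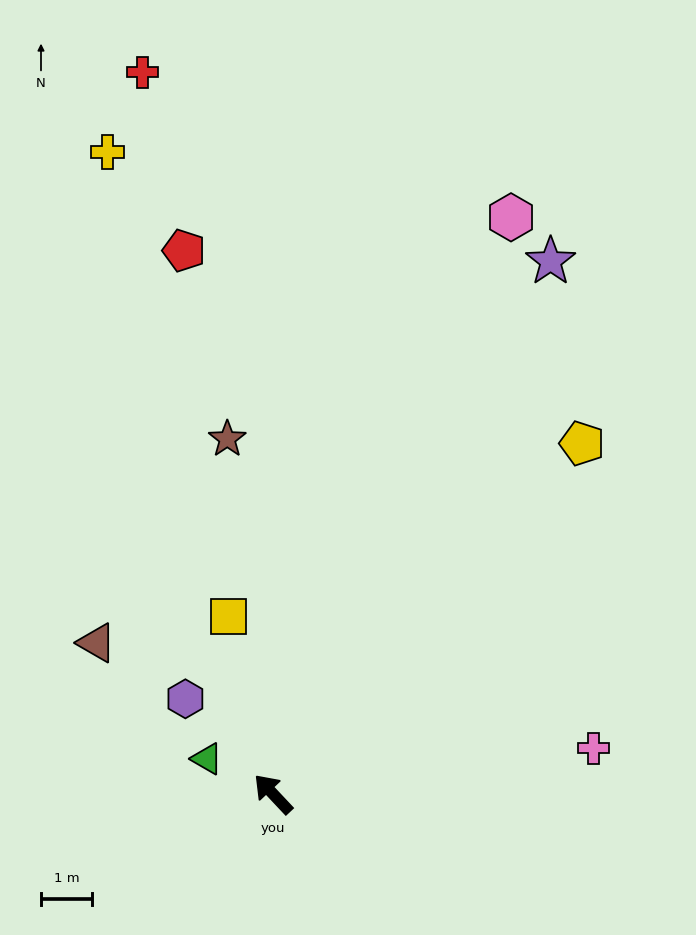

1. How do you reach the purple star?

turn right 71°, forward 11.8 m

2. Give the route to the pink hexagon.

turn right 66°, forward 12.3 m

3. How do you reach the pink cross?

turn right 125°, forward 6.4 m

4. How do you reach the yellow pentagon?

turn right 85°, forward 9.2 m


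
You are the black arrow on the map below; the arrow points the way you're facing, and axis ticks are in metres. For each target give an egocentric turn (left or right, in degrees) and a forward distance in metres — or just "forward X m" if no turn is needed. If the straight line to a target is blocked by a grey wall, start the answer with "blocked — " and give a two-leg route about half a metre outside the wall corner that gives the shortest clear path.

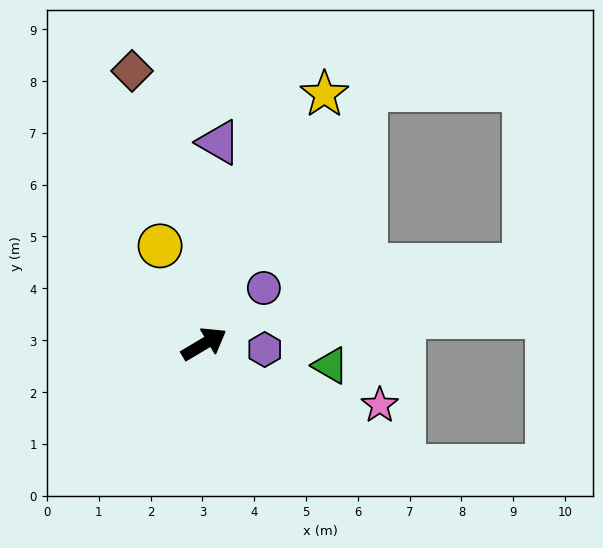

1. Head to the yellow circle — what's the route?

turn left 83°, forward 2.1 m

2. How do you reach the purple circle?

turn left 12°, forward 1.6 m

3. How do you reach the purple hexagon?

turn right 36°, forward 1.2 m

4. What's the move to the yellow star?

turn left 34°, forward 5.3 m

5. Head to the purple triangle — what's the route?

turn left 55°, forward 3.9 m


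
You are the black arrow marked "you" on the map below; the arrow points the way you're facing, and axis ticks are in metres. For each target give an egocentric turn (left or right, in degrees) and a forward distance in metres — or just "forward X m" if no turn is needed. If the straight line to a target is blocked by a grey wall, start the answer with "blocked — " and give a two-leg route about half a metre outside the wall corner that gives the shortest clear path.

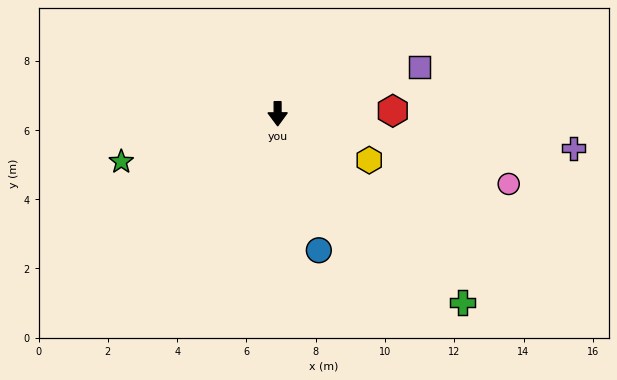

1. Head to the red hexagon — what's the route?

turn left 91°, forward 3.3 m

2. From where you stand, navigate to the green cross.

turn left 44°, forward 7.6 m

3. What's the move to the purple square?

turn left 108°, forward 4.3 m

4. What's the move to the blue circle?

turn left 17°, forward 4.1 m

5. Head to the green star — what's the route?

turn right 73°, forward 4.7 m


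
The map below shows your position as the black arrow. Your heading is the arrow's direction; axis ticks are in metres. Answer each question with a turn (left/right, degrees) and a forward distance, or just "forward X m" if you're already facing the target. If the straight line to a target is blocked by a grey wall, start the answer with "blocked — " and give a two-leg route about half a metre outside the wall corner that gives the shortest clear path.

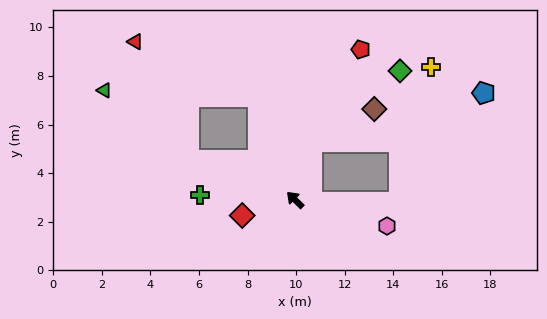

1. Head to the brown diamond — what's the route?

blocked — turn right 62°, forward 2.5 m, then turn right 46°, forward 2.9 m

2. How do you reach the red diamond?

turn left 61°, forward 2.3 m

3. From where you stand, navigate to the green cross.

turn left 42°, forward 3.9 m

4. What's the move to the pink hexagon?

turn right 151°, forward 3.9 m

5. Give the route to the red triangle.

blocked — turn left 24°, forward 4.7 m, then turn right 45°, forward 5.3 m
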